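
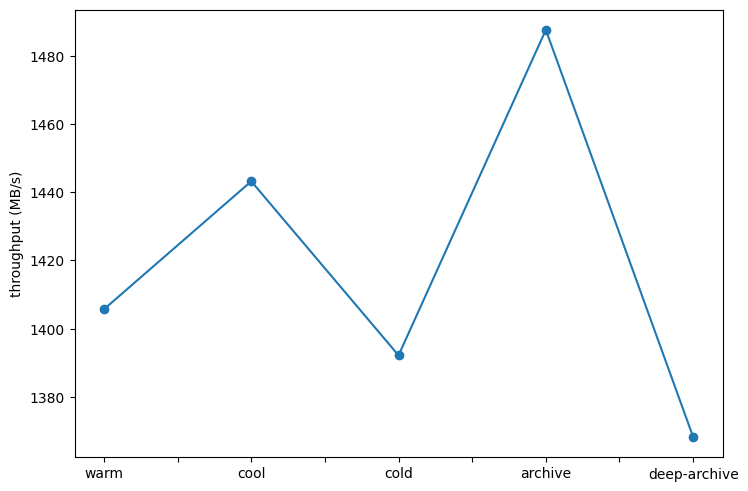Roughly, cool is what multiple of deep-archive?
≈ 1.05×

cool ≈ 1440, deep-archive ≈ 1370; 1440/1370 ≈ 1.05.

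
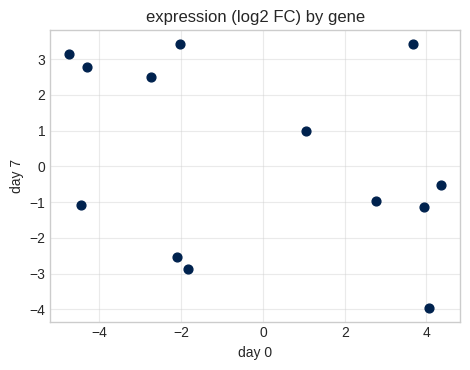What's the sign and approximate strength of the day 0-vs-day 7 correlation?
negative, weak

Points are negatively correlated; weak (|r| ≈ 0.3).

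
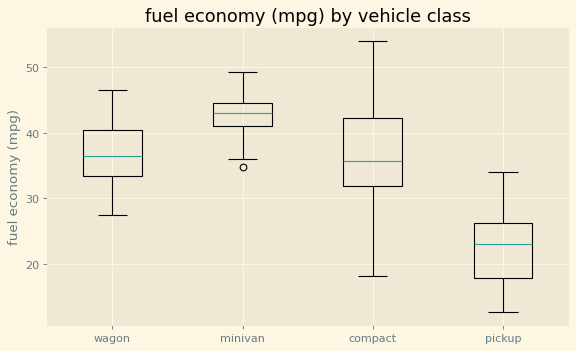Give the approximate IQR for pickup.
Q3 ≈ 26, Q1 ≈ 18; IQR ≈ 8.

≈ 8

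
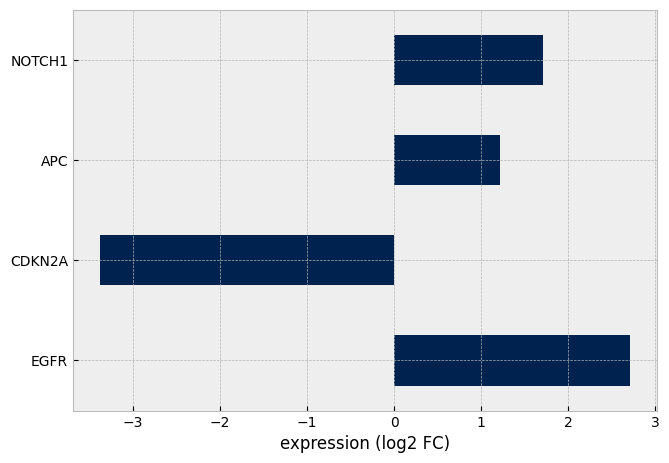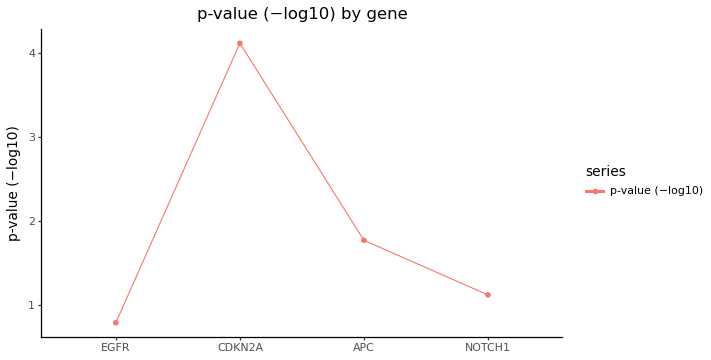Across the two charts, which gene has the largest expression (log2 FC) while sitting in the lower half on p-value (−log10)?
EGFR

Chart 2 median p-value (−log10) ≈ 1.5; below-median genes: EGFR, NOTCH1. Among those, EGFR has the highest expression (log2 FC) (≈ 2.5).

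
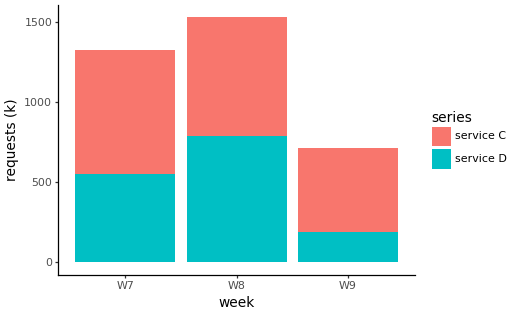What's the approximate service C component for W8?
≈ 800

service C top ≈ 1600, bottom ≈ 800; segment ≈ 800.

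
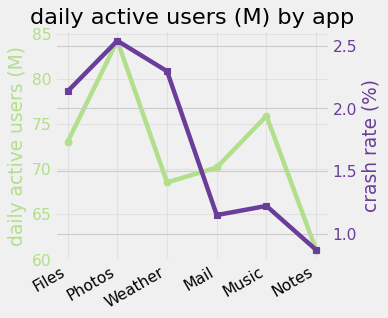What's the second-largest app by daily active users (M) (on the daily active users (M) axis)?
Music

Top 3 (on the daily active users (M) axis): Photos ≈ 84, Music ≈ 76, Files ≈ 74.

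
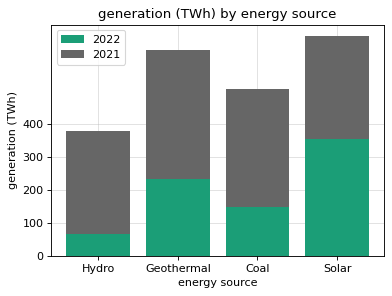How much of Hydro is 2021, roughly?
2021 top ≈ 400, bottom ≈ 100; segment ≈ 300.

≈ 300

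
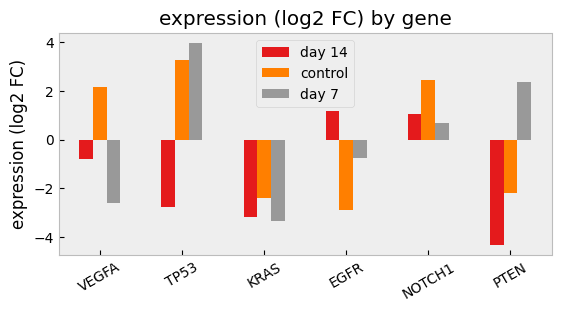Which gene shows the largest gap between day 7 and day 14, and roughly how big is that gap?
TP53, ≈ 7 log2 FC

TP53: day 7 ≈ 4, day 14 ≈ -3 → gap ≈ 7. Next-largest (PTEN) is only ≈ 6.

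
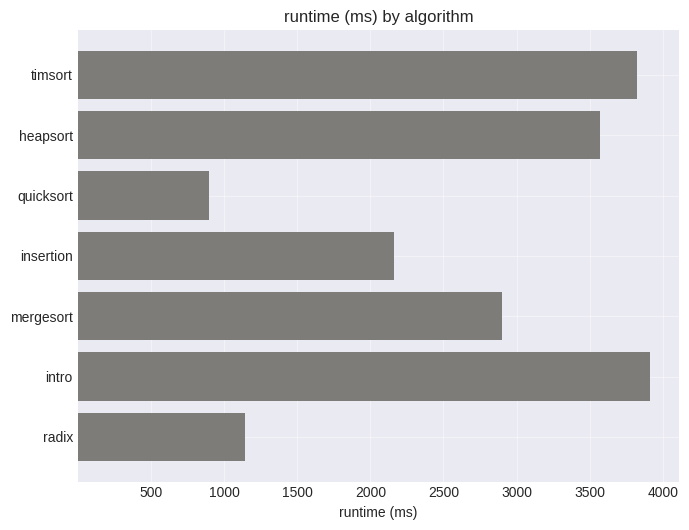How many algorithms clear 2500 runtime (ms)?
Above 2500: timsort, heapsort, mergesort, intro.

4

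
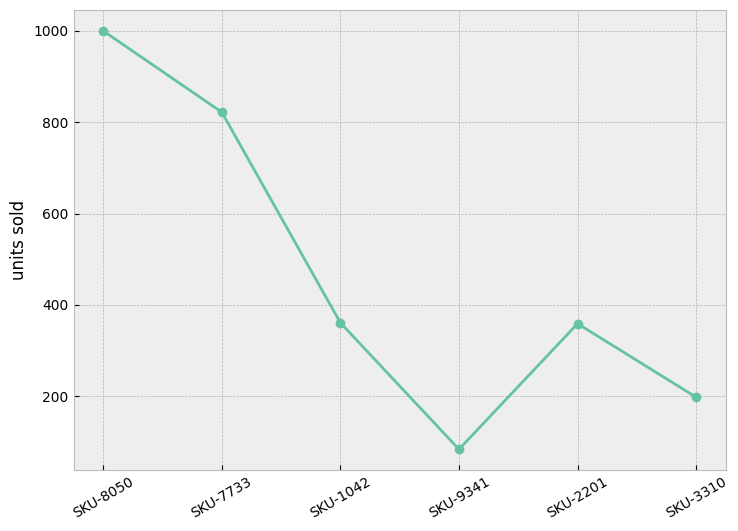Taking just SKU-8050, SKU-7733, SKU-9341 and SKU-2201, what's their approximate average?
≈ 575

(1000 + 800 + 100 + 400) / 4 ≈ 575.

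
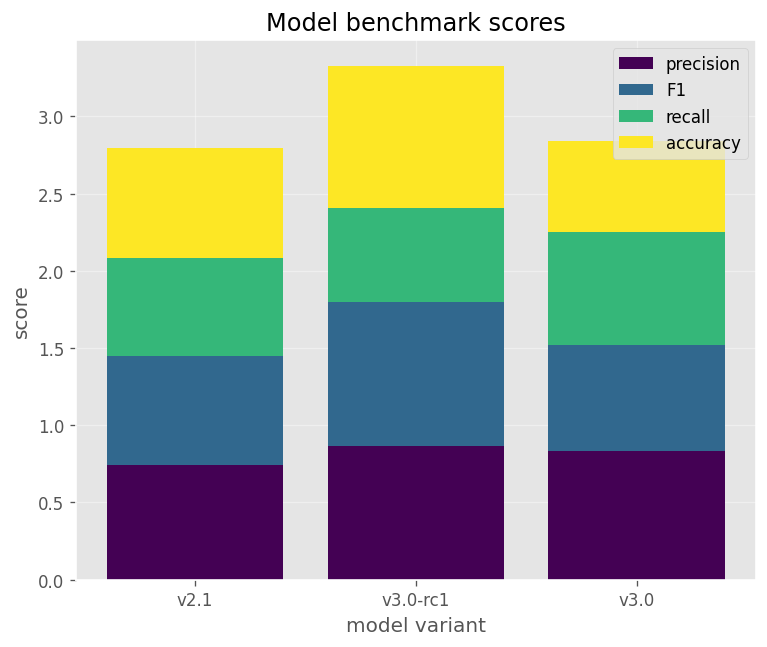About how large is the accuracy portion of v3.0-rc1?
≈ 1.0

accuracy top ≈ 3.5, bottom ≈ 2.5; segment ≈ 1.0.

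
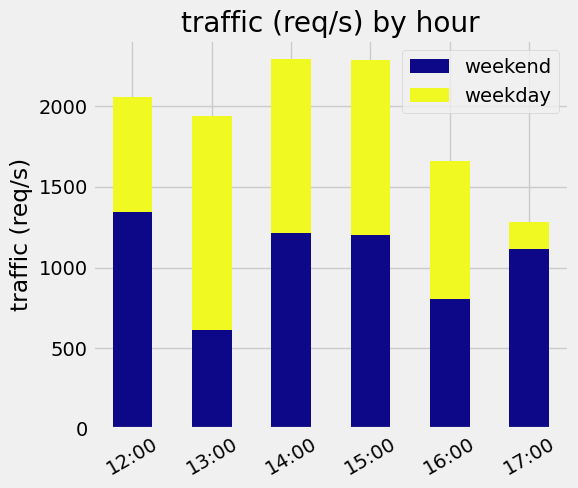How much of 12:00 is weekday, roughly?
weekday top ≈ 2000, bottom ≈ 1400; segment ≈ 600.

≈ 600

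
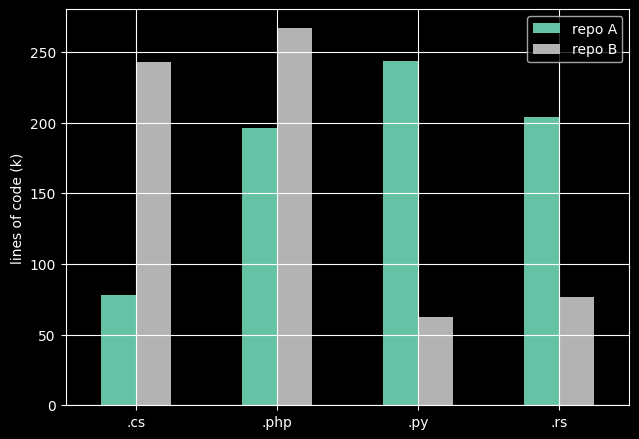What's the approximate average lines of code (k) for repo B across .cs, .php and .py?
(250 + 275 + 50) / 3 ≈ 192.

≈ 192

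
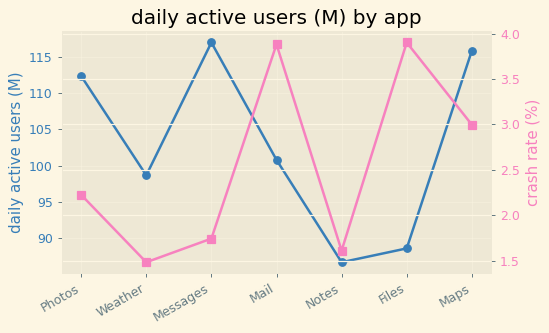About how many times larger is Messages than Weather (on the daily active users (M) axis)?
Messages ≈ 115, Weather ≈ 100; 115/100 ≈ 1.15.

≈ 1.15×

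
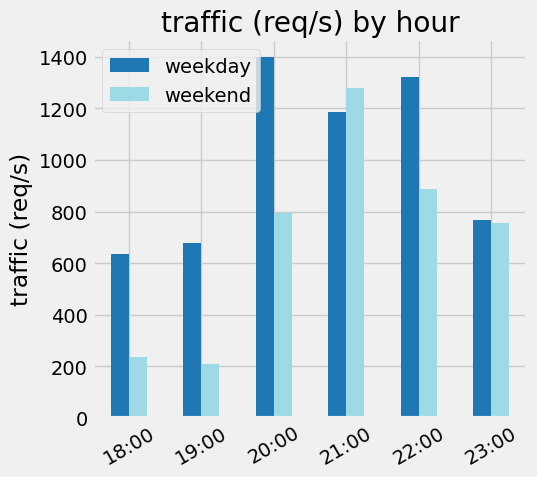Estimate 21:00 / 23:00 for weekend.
21:00 ≈ 1200, 23:00 ≈ 800; 1200/800 ≈ 1.5.

≈ 1.5×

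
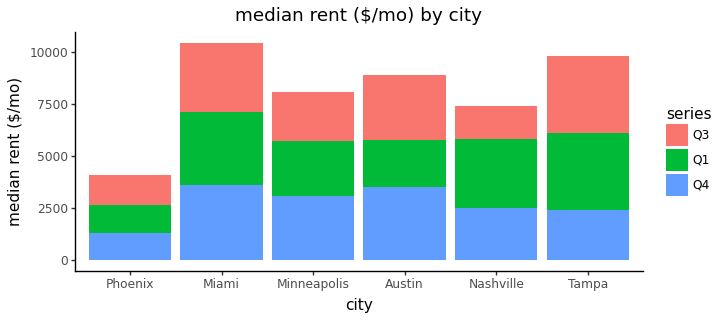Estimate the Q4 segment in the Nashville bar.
≈ 3000

Q4 top ≈ 3000, bottom ≈ 0; segment ≈ 3000.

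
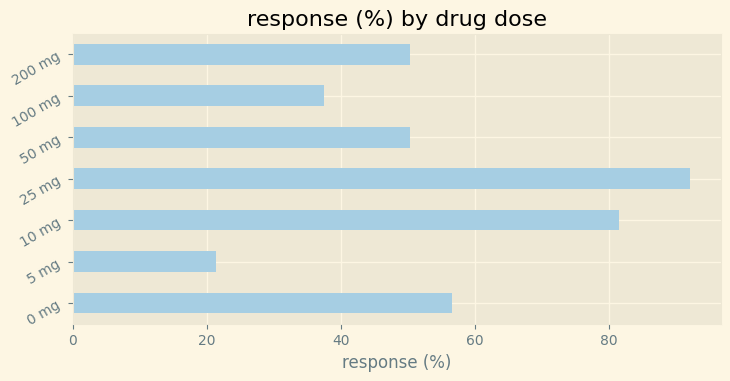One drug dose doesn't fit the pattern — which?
25 mg

25 mg ≈ 90; the rest sit between ≈ 20 and ≈ 80.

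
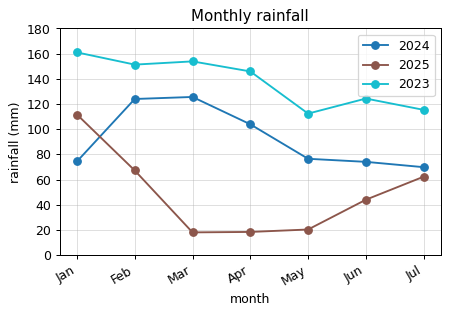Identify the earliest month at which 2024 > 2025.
Jan: 2024 ≈ 80 vs 2025 ≈ 120 (not yet); Feb: 2024 ≈ 120 vs 2025 ≈ 60 (first crossover).

Feb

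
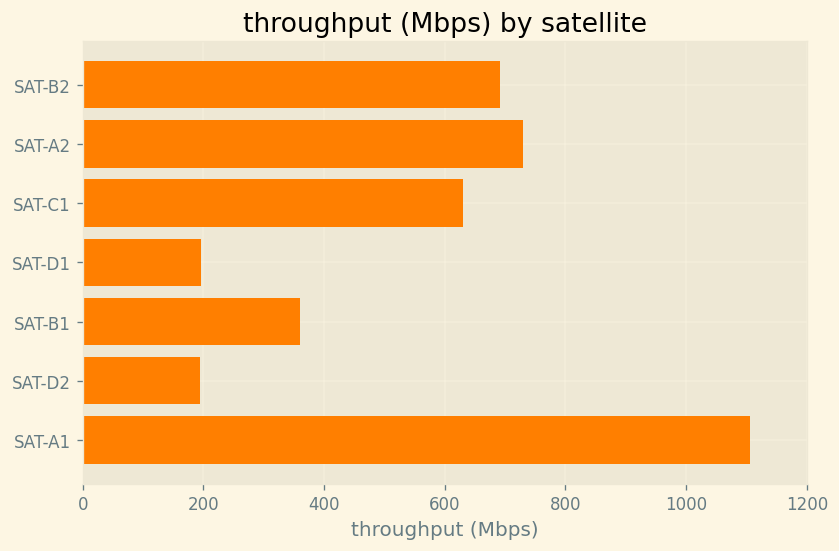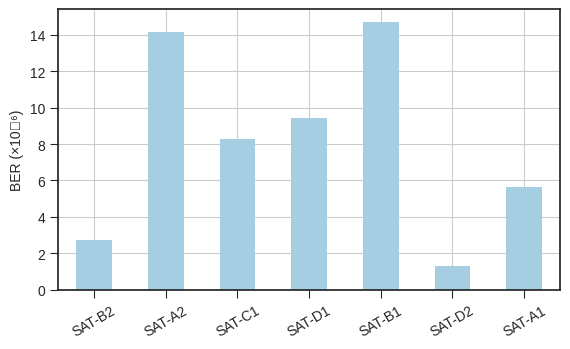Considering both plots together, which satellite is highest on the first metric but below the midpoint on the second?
Chart 2 median BER (×10⁻⁶) ≈ 8; below-median satellites: SAT-B2, SAT-D2, SAT-A1. Among those, SAT-A1 has the highest throughput (Mbps) (≈ 1200).

SAT-A1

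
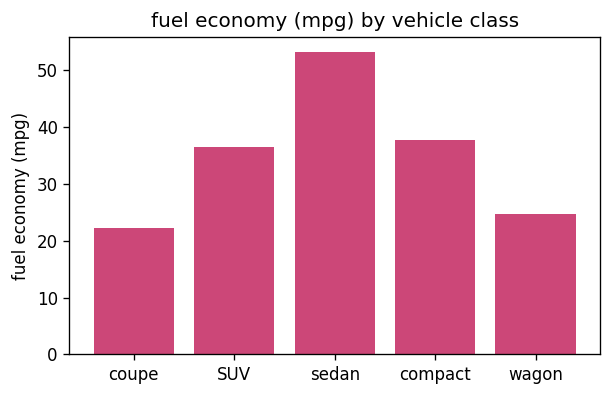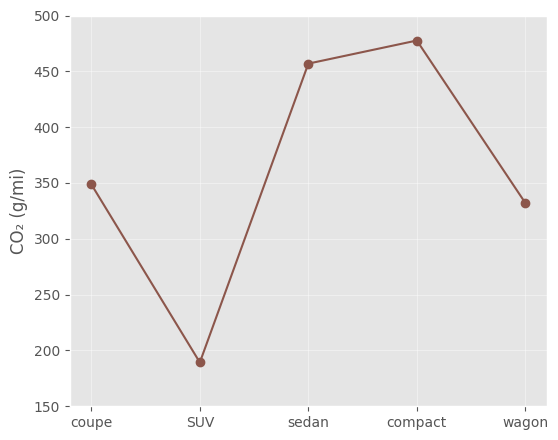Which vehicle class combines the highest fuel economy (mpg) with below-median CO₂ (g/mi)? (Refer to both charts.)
Chart 2 median CO₂ (g/mi) ≈ 350; below-median vehicle classes: SUV, wagon. Among those, SUV has the highest fuel economy (mpg) (≈ 35).

SUV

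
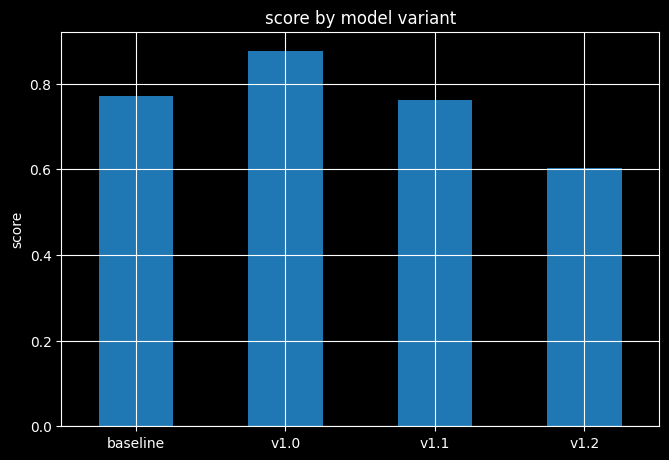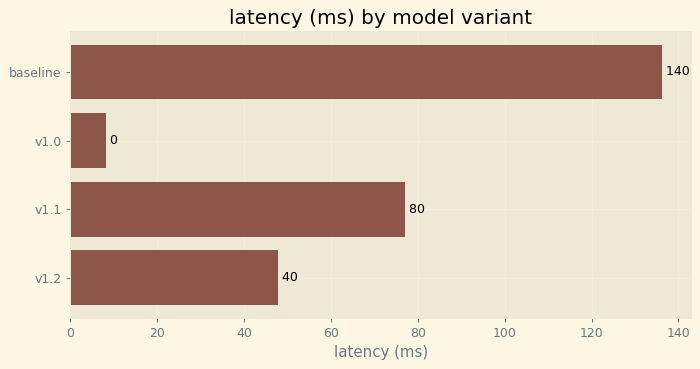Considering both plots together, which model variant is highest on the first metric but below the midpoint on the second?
v1.0

Chart 2 median latency (ms) ≈ 60; below-median model variants: v1.0, v1.2. Among those, v1.0 has the highest score (≈ 0.9).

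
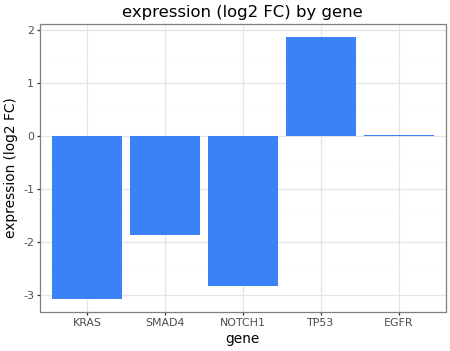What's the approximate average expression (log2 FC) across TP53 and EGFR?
≈ 1

(2.0 + 0.0) / 2 ≈ 1.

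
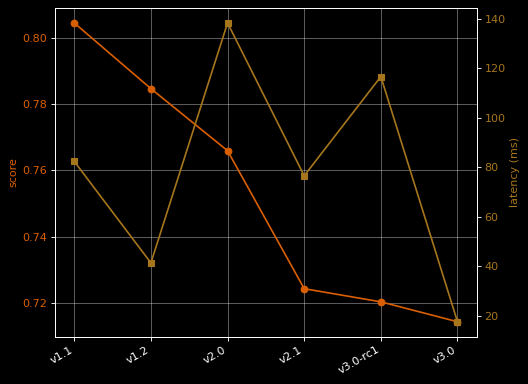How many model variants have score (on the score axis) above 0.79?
Above 0.79: v1.1.

1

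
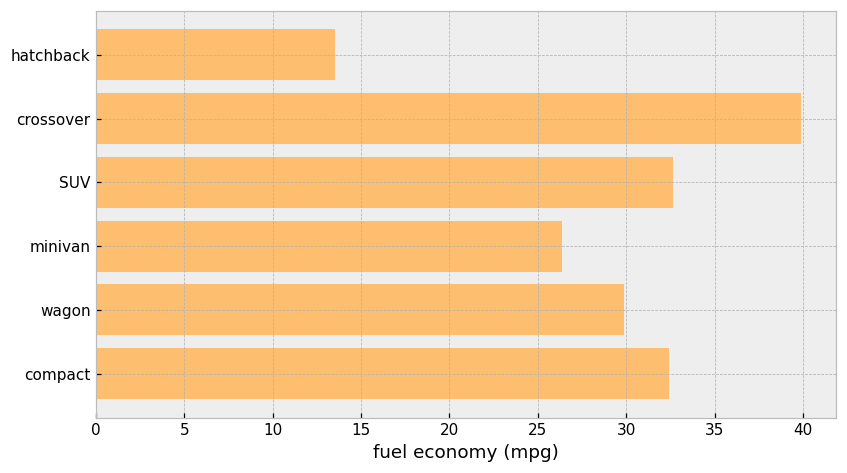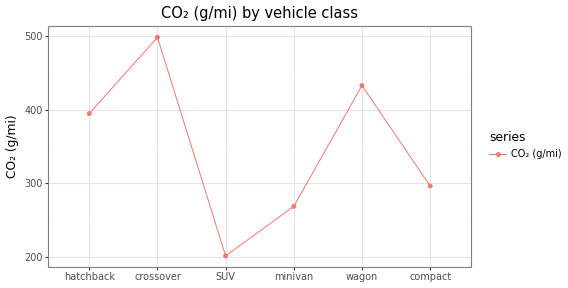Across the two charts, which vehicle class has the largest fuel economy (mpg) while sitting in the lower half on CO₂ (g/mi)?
SUV

Chart 2 median CO₂ (g/mi) ≈ 350; below-median vehicle classes: SUV, minivan, compact. Among those, SUV has the highest fuel economy (mpg) (≈ 35).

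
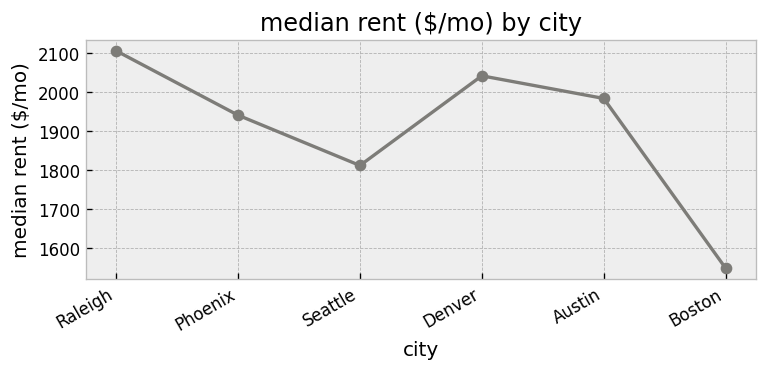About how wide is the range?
≈ 550

Max Raleigh ≈ 2100, min Boston ≈ 1550; range ≈ 550.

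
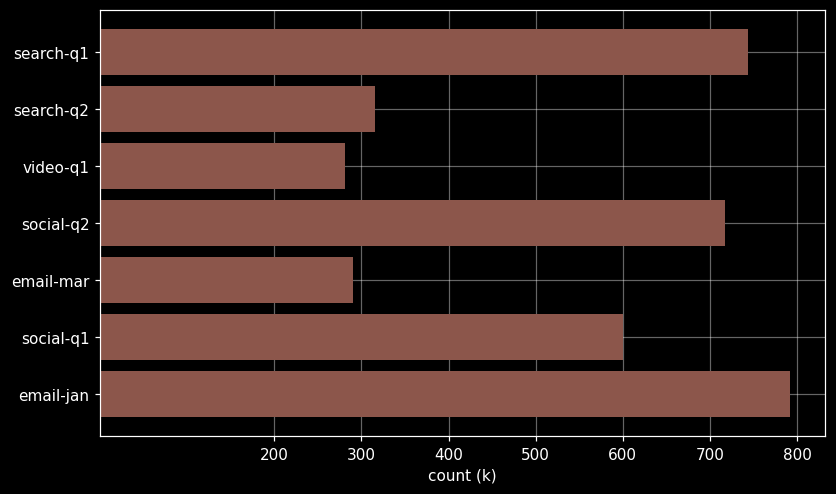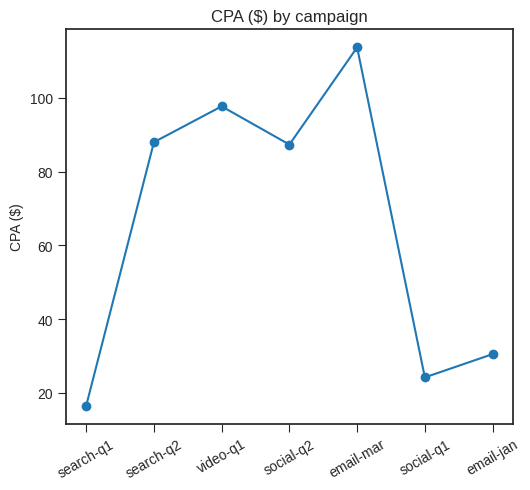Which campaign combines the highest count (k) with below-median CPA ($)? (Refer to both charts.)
Chart 2 median CPA ($) ≈ 80; below-median campaigns: search-q1, social-q1, email-jan. Among those, email-jan has the highest count (k) (≈ 800).

email-jan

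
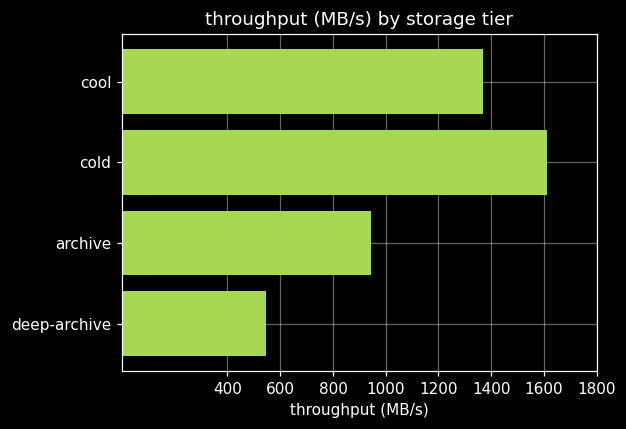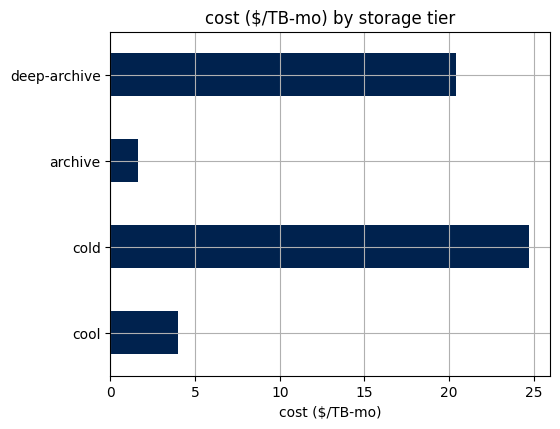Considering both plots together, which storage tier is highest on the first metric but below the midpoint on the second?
cool

Chart 2 median cost ($/TB-mo) ≈ 10; below-median storage tiers: cool, archive. Among those, cool has the highest throughput (MB/s) (≈ 1400).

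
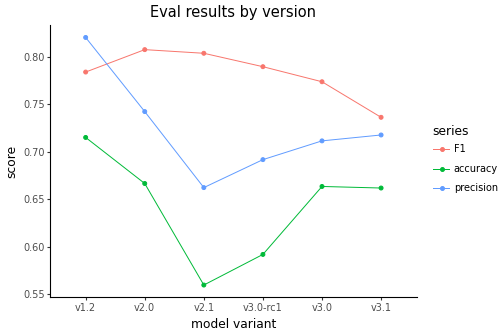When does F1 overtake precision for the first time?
v1.2: F1 ≈ 0.80 vs precision ≈ 0.80 (not yet); v2.0: F1 ≈ 0.80 vs precision ≈ 0.75 (first crossover).

v2.0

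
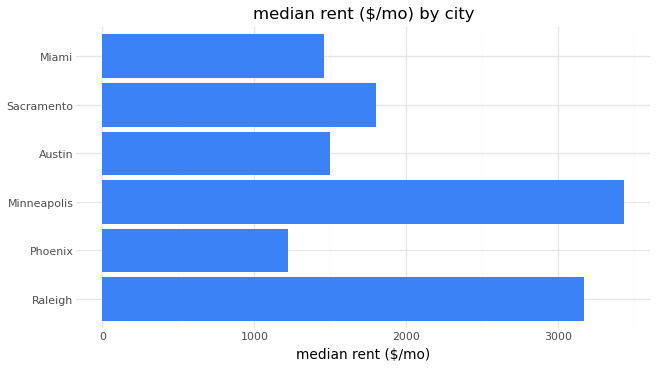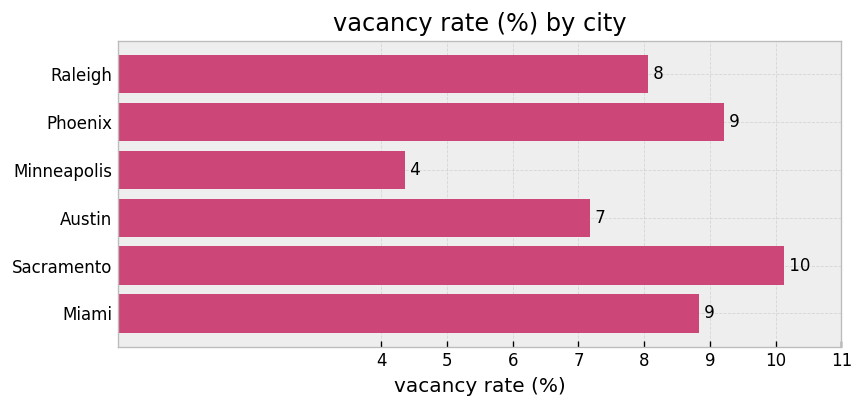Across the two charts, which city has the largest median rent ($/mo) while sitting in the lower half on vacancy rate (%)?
Minneapolis

Chart 2 median vacancy rate (%) ≈ 8; below-median cities: Raleigh, Minneapolis, Austin. Among those, Minneapolis has the highest median rent ($/mo) (≈ 3500).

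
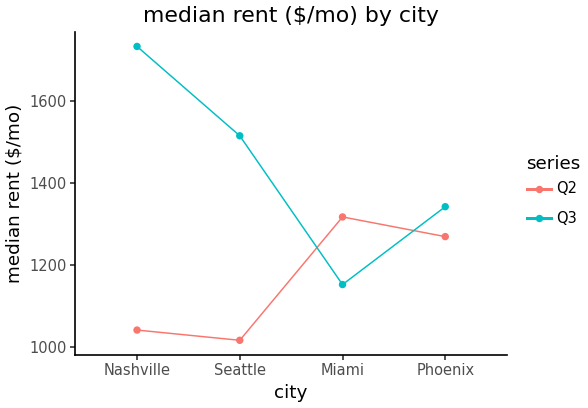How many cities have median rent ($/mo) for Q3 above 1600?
1

Above 1600: Nashville.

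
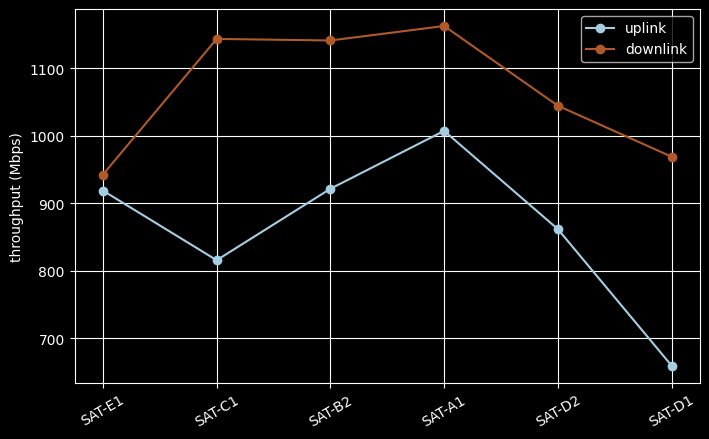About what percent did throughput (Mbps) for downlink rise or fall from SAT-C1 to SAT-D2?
≈ -8.7%

SAT-C1 ≈ 1150, SAT-D2 ≈ 1050; (1050 − 1150) / 1150 ≈ -8.7%.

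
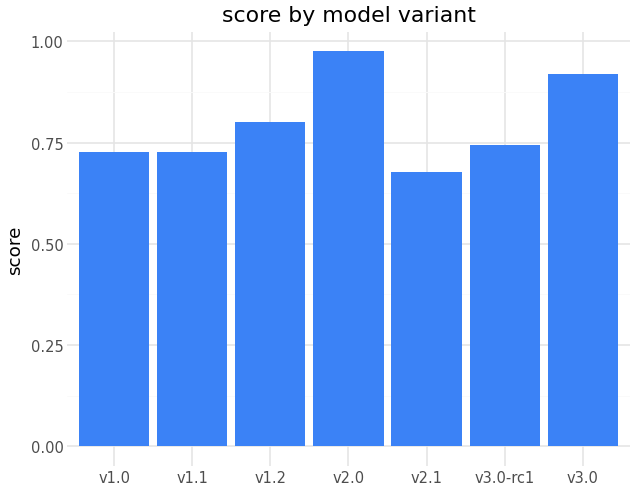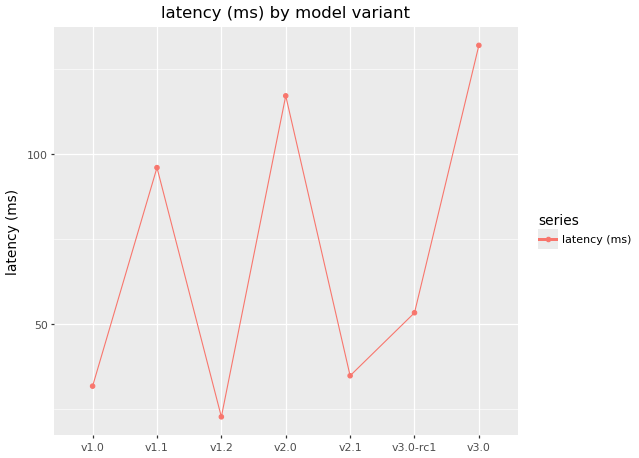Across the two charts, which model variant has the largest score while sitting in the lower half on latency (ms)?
v1.2

Chart 2 median latency (ms) ≈ 60; below-median model variants: v1.0, v1.2, v2.1. Among those, v1.2 has the highest score (≈ 0.8).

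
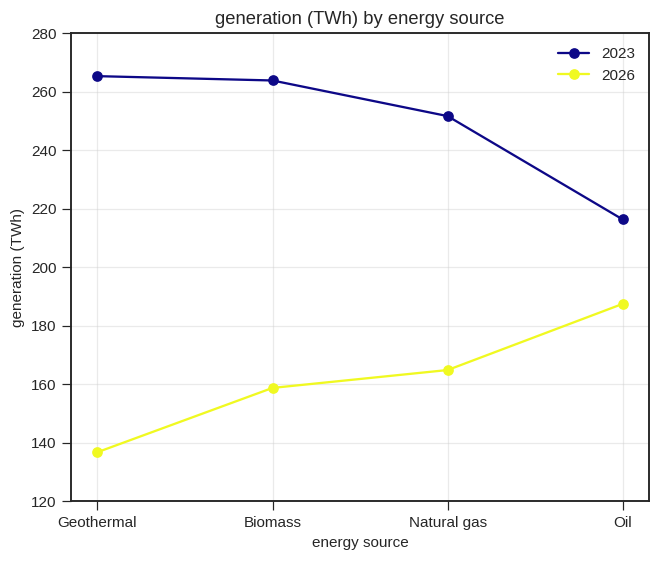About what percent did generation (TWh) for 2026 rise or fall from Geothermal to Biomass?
Geothermal ≈ 140, Biomass ≈ 160; (160 − 140) / 140 ≈ +14.3%.

≈ +14.3%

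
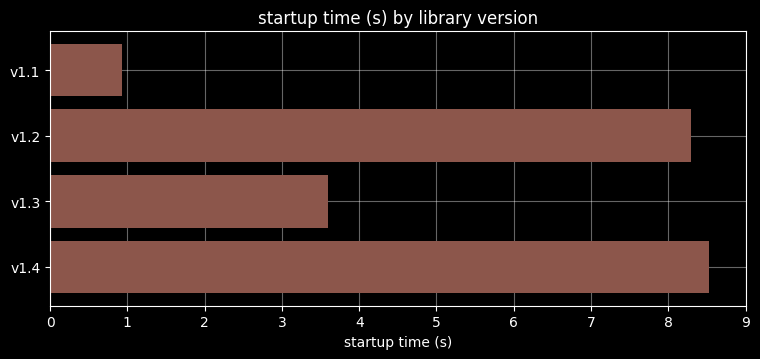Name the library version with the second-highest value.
v1.2

Top 3: v1.4 ≈ 9, v1.2 ≈ 8, v1.3 ≈ 4.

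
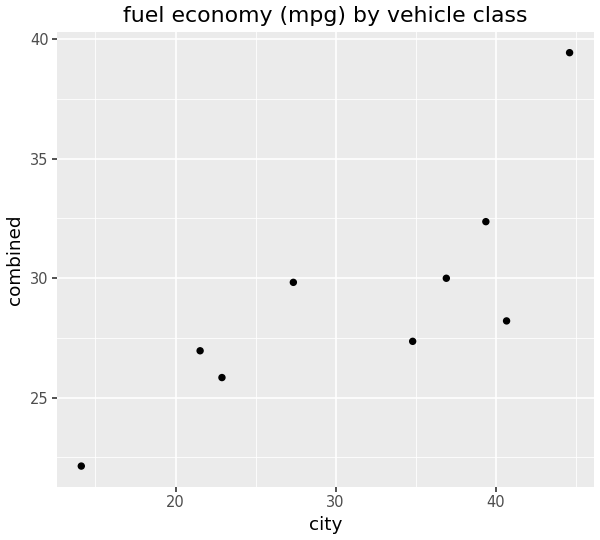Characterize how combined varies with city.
Points are positively correlated; strong (|r| ≈ 0.8).

positive, strong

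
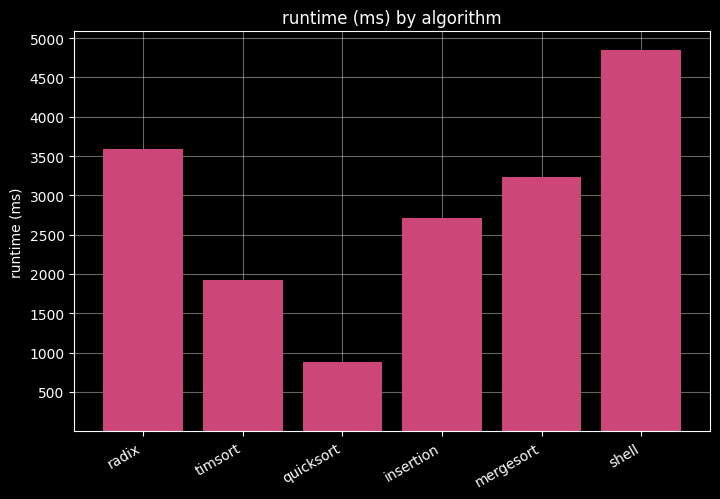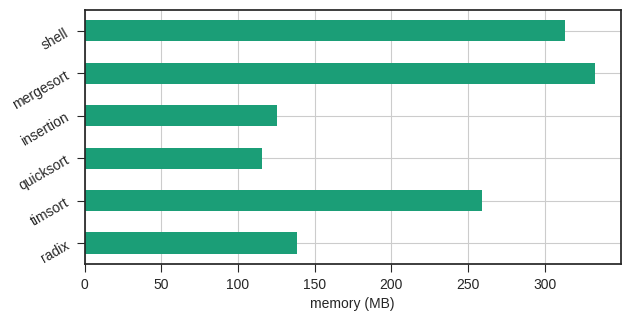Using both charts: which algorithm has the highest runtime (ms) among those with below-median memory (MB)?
radix

Chart 2 median memory (MB) ≈ 200; below-median algorithms: radix, quicksort, insertion. Among those, radix has the highest runtime (ms) (≈ 3500).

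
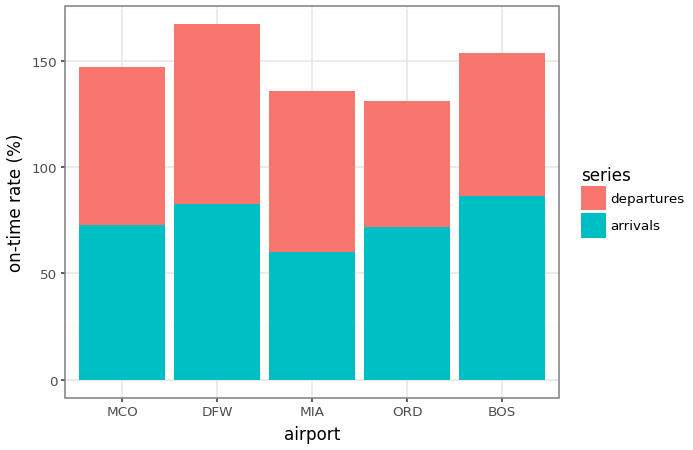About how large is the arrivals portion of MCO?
arrivals top ≈ 80, bottom ≈ 0; segment ≈ 80.

≈ 80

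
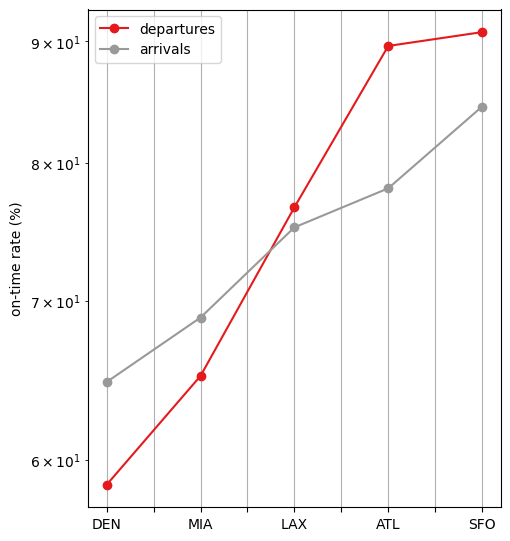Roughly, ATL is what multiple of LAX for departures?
≈ 1.2×

ATL ≈ 90, LAX ≈ 75; 90/75 ≈ 1.2.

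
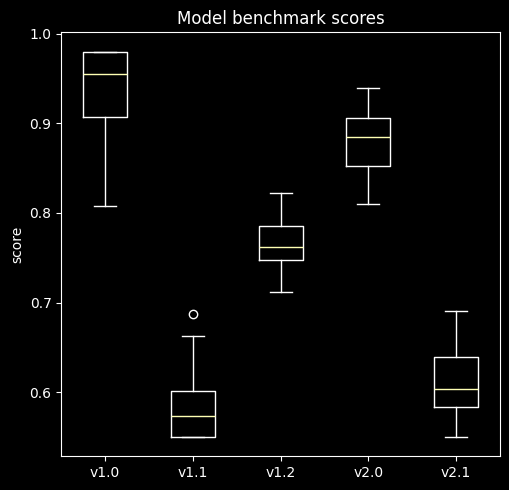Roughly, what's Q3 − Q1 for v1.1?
≈ 0.05

Q3 ≈ 0.60, Q1 ≈ 0.55; IQR ≈ 0.05.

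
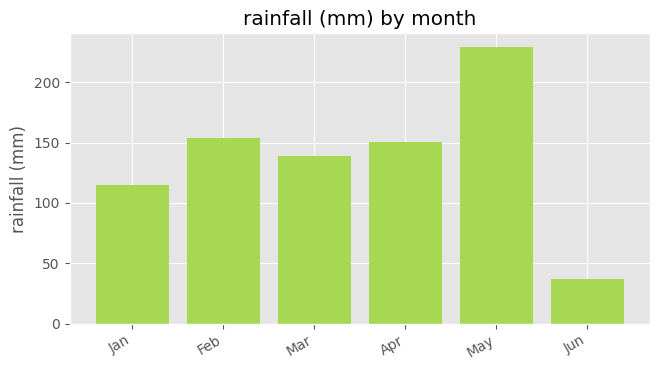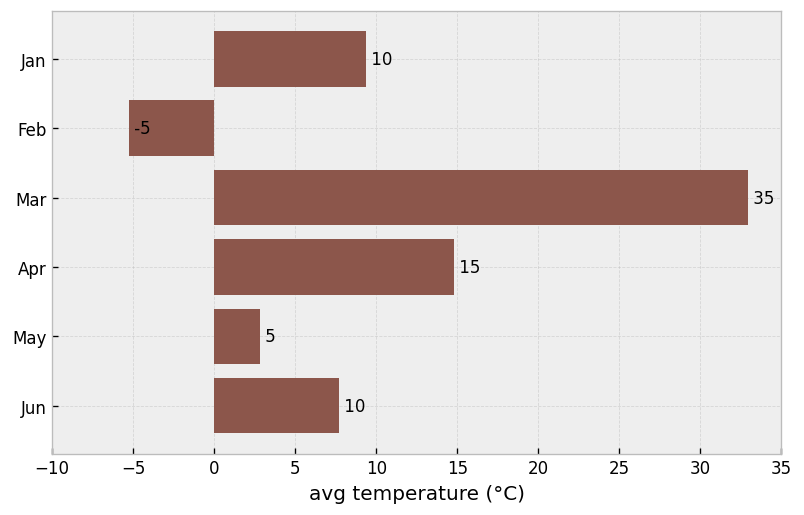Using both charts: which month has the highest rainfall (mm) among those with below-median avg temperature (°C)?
May

Chart 2 median avg temperature (°C) ≈ 10; below-median months: Feb, May, Jun. Among those, May has the highest rainfall (mm) (≈ 225).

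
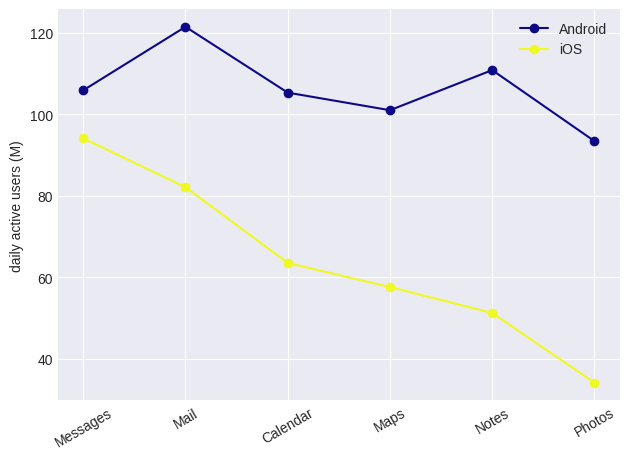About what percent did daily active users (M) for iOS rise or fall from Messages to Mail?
≈ -11.1%

Messages ≈ 90, Mail ≈ 80; (80 − 90) / 90 ≈ -11.1%.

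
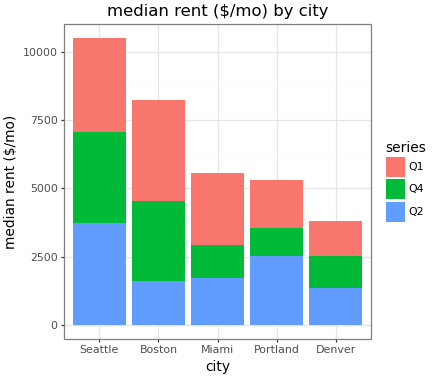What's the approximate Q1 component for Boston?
Q1 top ≈ 8000, bottom ≈ 5000; segment ≈ 3000.

≈ 3000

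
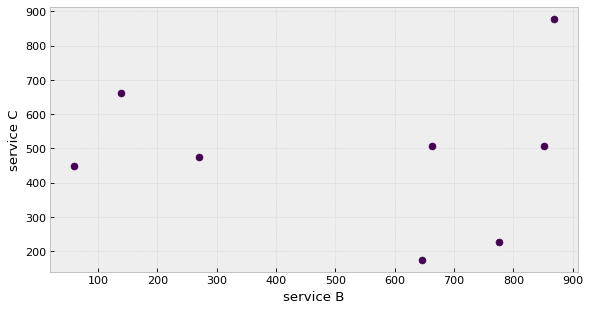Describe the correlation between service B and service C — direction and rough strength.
Points are roughly uncorrelated; weak (|r| ≈ 0.0).

no clear correlation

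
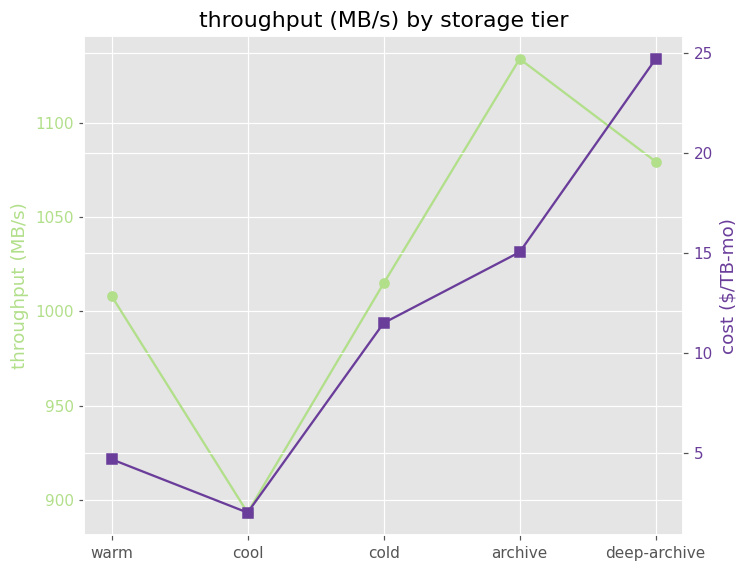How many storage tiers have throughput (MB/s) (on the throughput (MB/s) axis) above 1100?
1

Above 1100: archive.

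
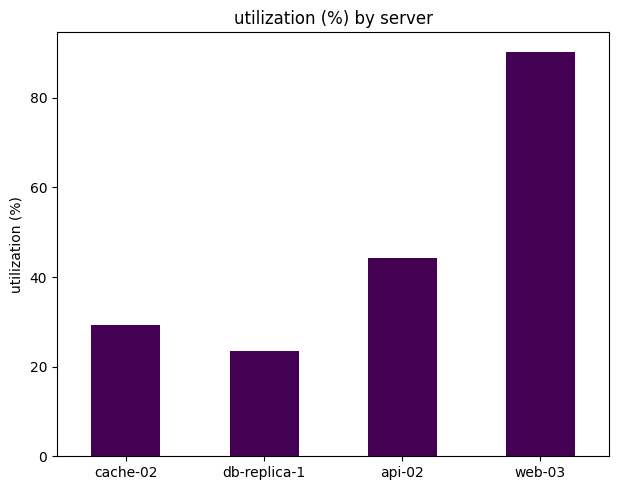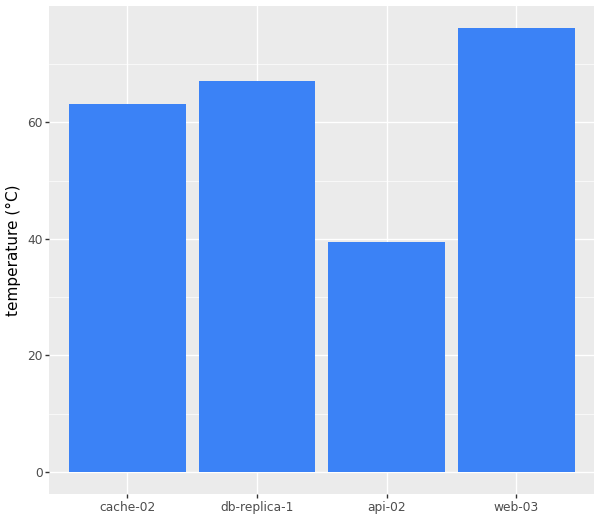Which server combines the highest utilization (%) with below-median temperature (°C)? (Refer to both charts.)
Chart 2 median temperature (°C) ≈ 70; below-median servers: cache-02, api-02. Among those, api-02 has the highest utilization (%) (≈ 40).

api-02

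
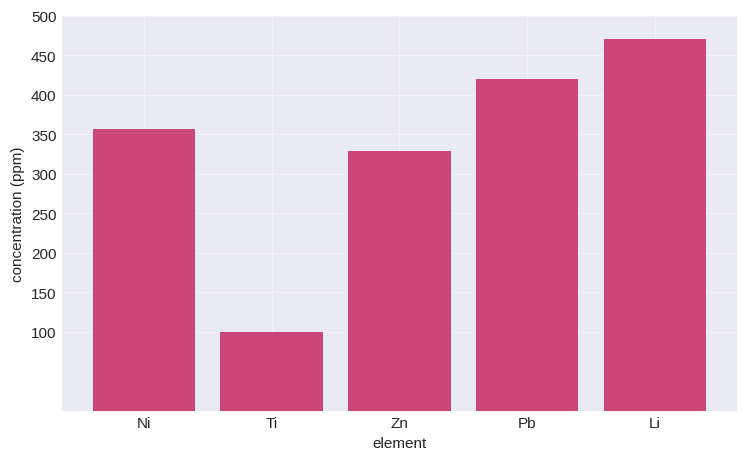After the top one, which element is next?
Top 3: Li ≈ 450, Pb ≈ 400, Ni ≈ 350.

Pb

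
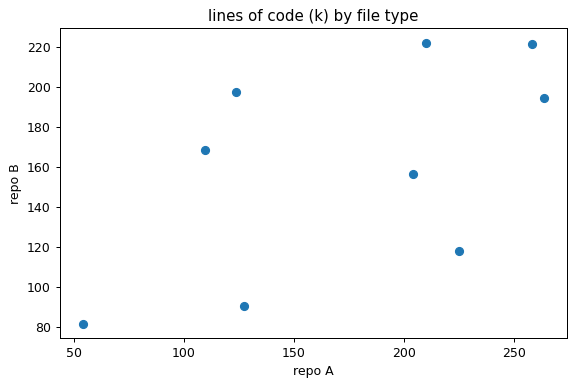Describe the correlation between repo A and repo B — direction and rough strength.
positive, moderate

Points are positively correlated; moderate (|r| ≈ 0.6).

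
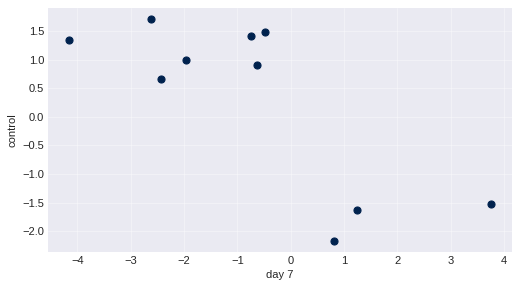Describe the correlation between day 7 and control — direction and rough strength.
negative, strong

Points are negatively correlated; strong (|r| ≈ 0.8).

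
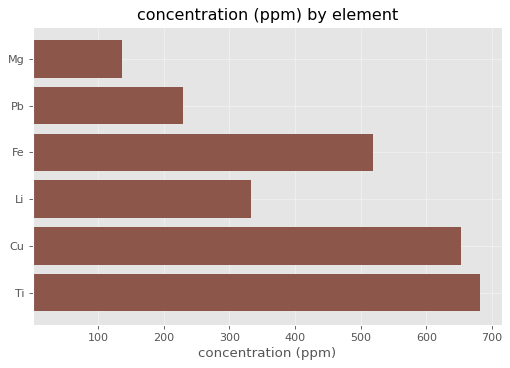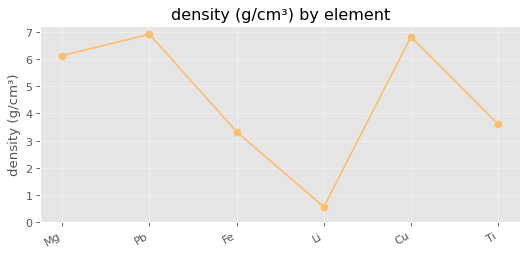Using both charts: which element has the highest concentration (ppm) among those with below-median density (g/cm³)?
Ti

Chart 2 median density (g/cm³) ≈ 5; below-median elements: Fe, Li, Ti. Among those, Ti has the highest concentration (ppm) (≈ 700).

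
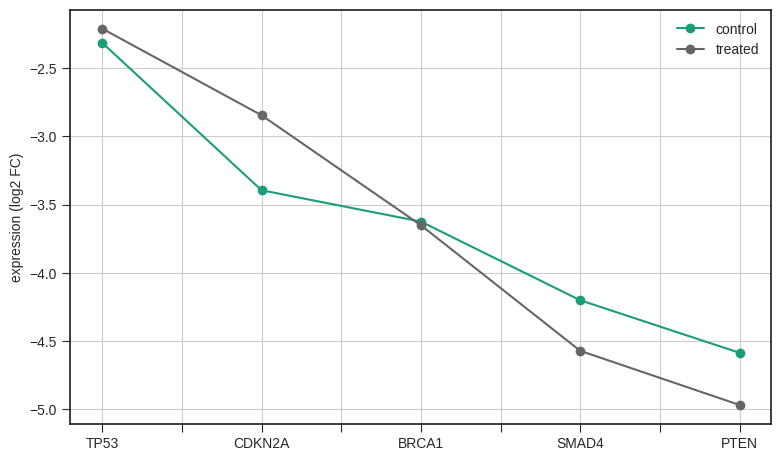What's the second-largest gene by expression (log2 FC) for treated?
CDKN2A

Top 3 for treated: TP53 ≈ -2.0, CDKN2A ≈ -3.0, BRCA1 ≈ -3.5.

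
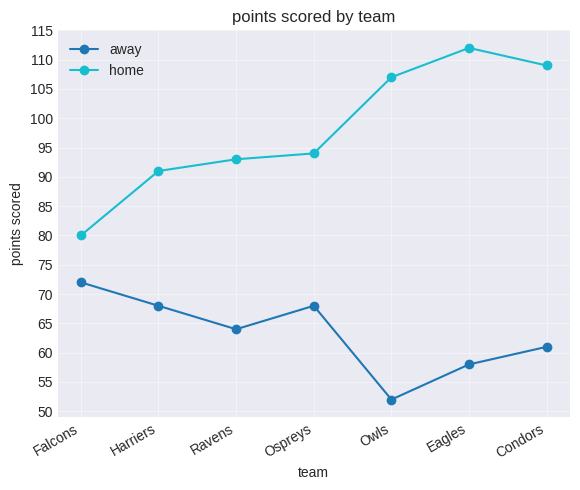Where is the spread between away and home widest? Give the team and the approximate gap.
Owls, ≈ 55

Owls: away ≈ 50, home ≈ 105 → gap ≈ 55. Next-largest (Eagles) is only ≈ 50.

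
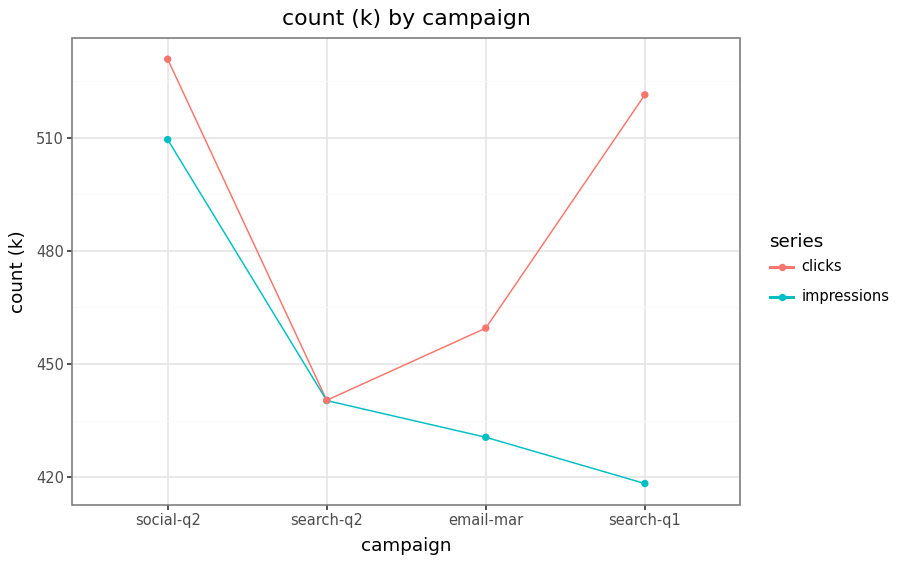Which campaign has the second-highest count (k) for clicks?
search-q1

Top 3 for clicks: social-q2 ≈ 530, search-q1 ≈ 520, email-mar ≈ 460.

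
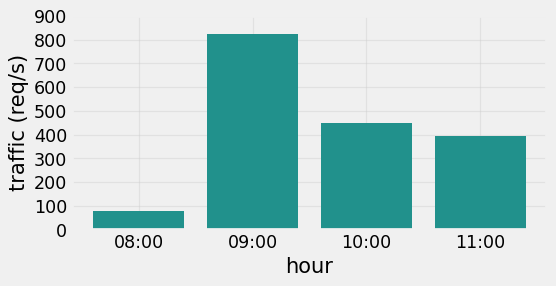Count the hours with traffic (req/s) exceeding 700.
Above 700: 09:00.

1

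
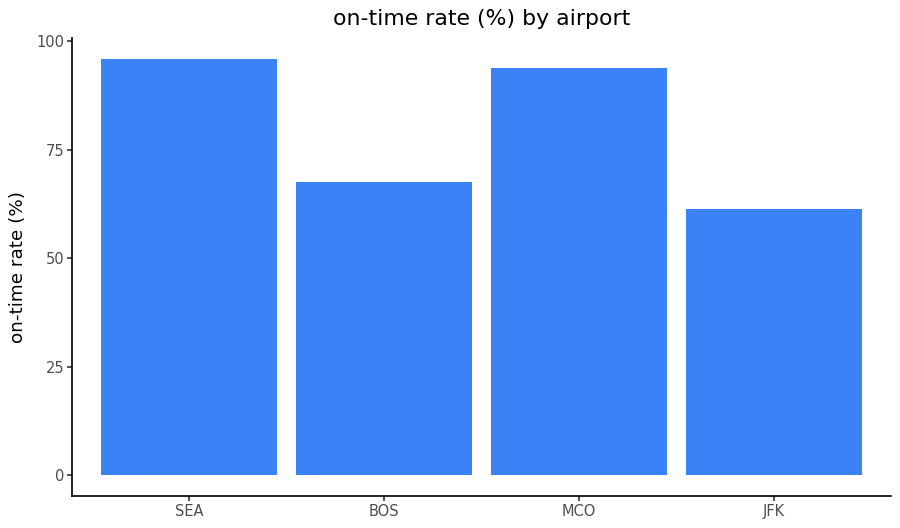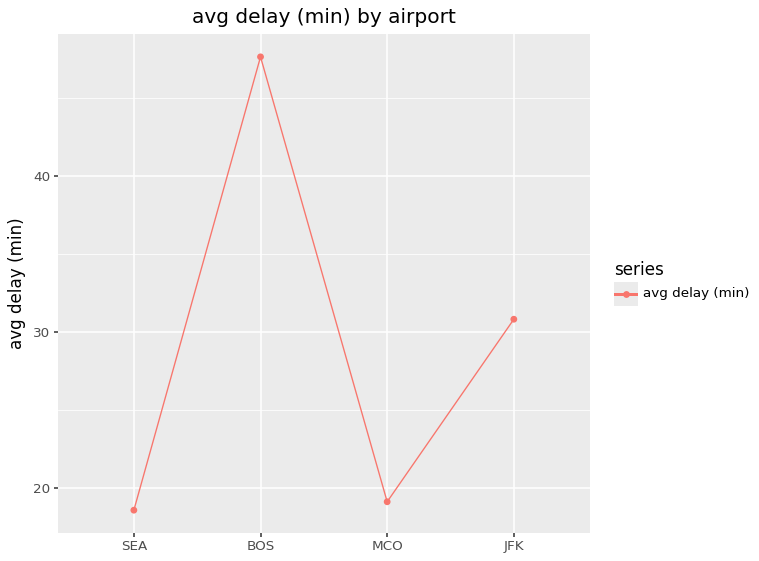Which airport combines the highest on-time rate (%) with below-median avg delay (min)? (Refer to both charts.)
Chart 2 median avg delay (min) ≈ 25; below-median airports: SEA, MCO. Among those, SEA has the highest on-time rate (%) (≈ 100).

SEA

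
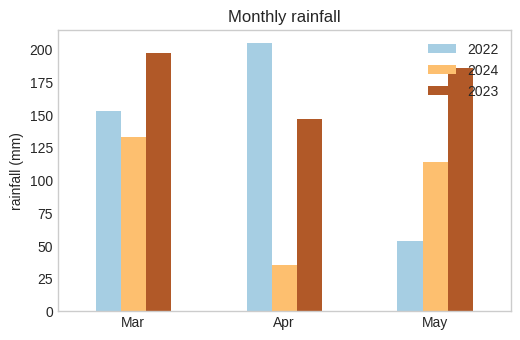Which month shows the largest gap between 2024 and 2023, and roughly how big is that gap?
Apr, ≈ 100 mm

Apr: 2024 ≈ 40, 2023 ≈ 140 → gap ≈ 100. Next-largest (May) is only ≈ 60.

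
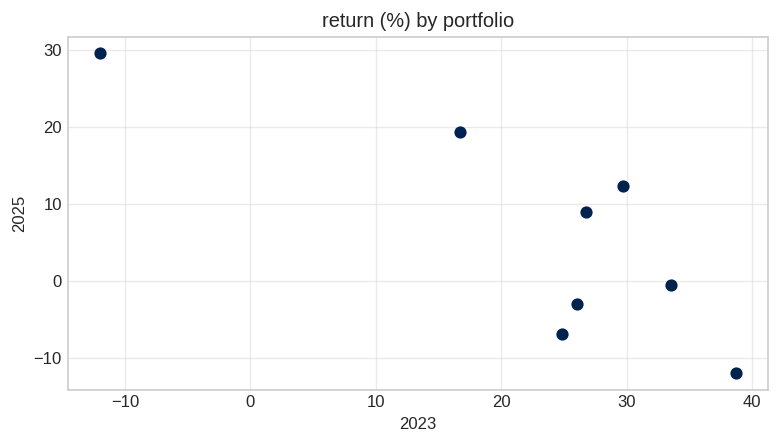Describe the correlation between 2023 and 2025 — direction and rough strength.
negative, strong

Points are negatively correlated; strong (|r| ≈ 0.8).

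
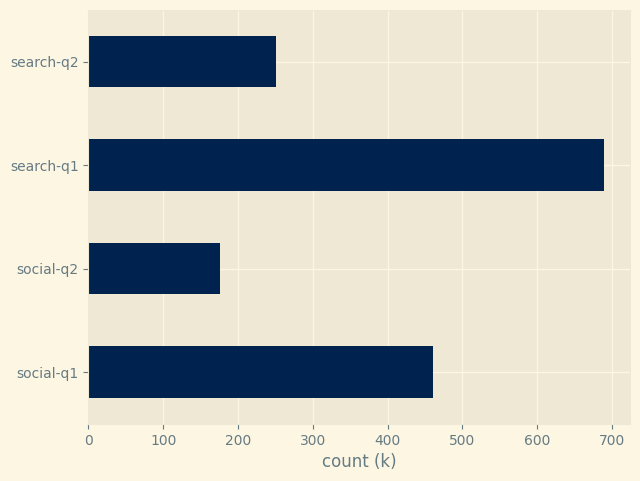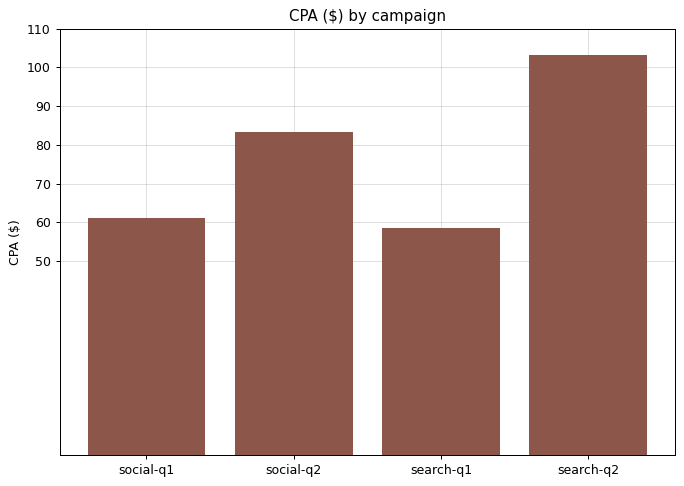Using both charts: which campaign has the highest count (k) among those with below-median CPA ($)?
search-q1

Chart 2 median CPA ($) ≈ 70; below-median campaigns: social-q1, search-q1. Among those, search-q1 has the highest count (k) (≈ 700).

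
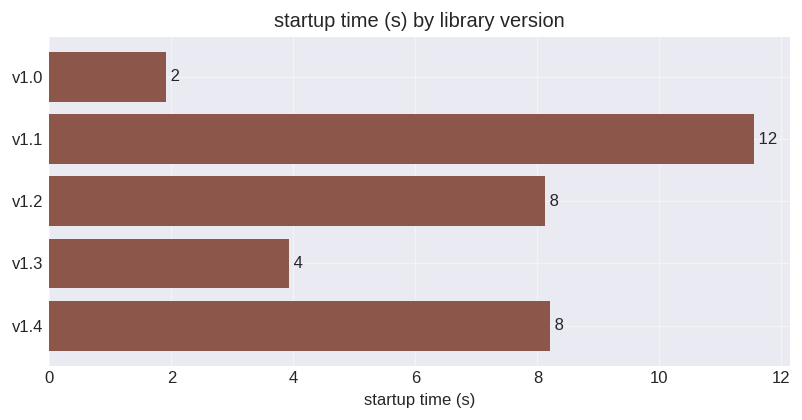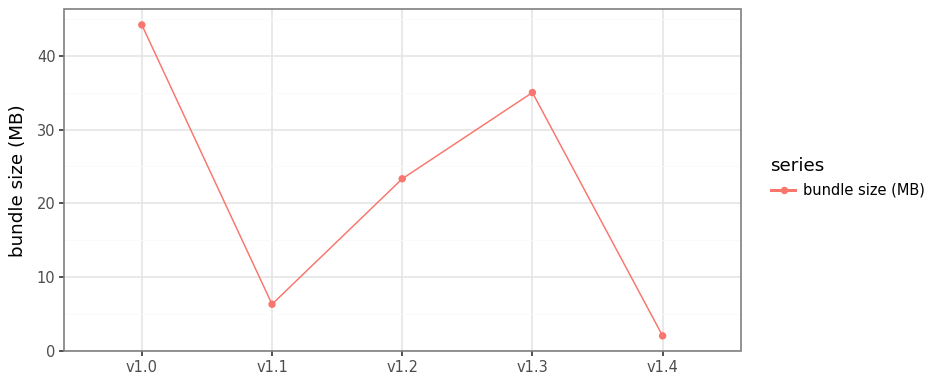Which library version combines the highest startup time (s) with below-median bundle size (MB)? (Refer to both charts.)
Chart 2 median bundle size (MB) ≈ 25; below-median library versions: v1.1, v1.4. Among those, v1.1 has the highest startup time (s) (≈ 12).

v1.1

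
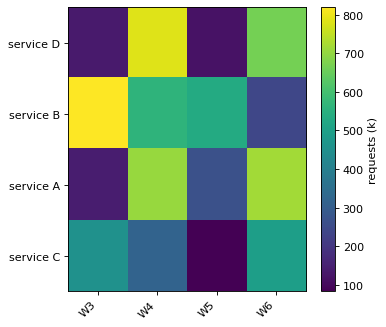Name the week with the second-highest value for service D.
W6

Top 3 for service D: W4 ≈ 800, W6 ≈ 700, W3 ≈ 100.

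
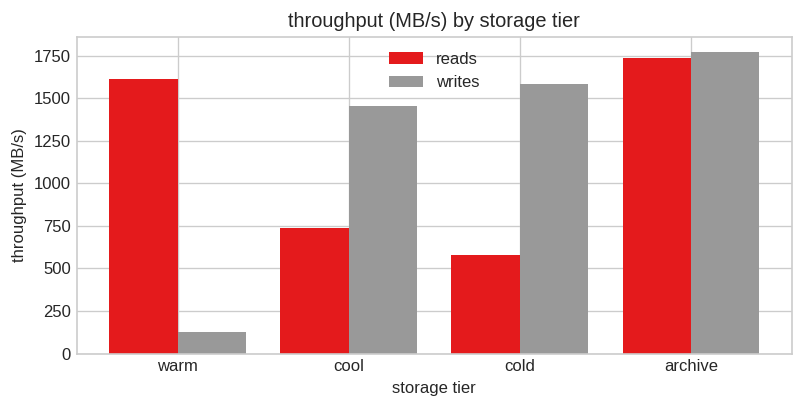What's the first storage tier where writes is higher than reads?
cool

warm: writes ≈ 200 vs reads ≈ 1600 (not yet); cool: writes ≈ 1400 vs reads ≈ 800 (first crossover).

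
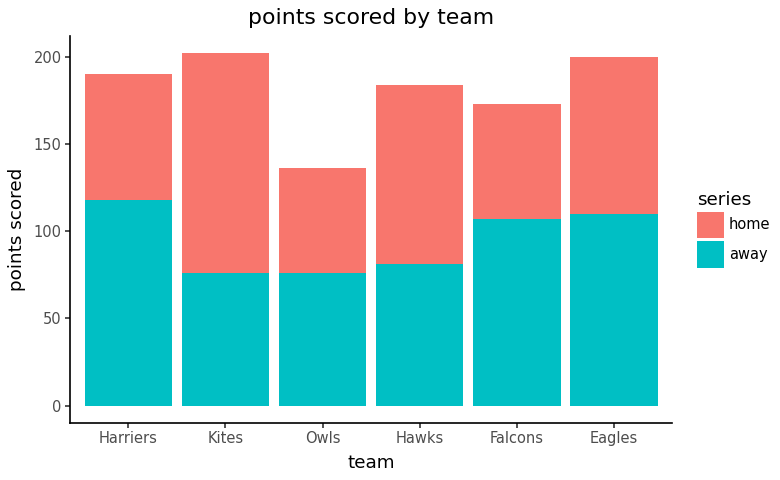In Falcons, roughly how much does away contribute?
≈ 100

away top ≈ 100, bottom ≈ 0; segment ≈ 100.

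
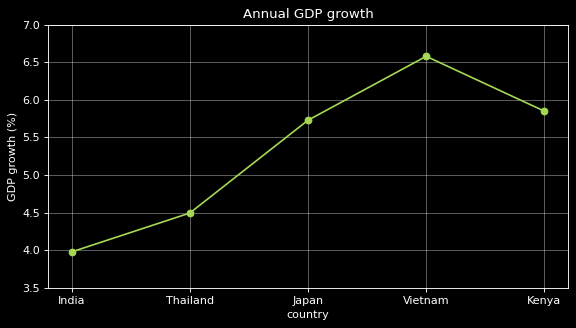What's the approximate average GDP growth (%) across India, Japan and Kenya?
≈ 5.17

(4.0 + 5.5 + 6.0) / 3 ≈ 5.17.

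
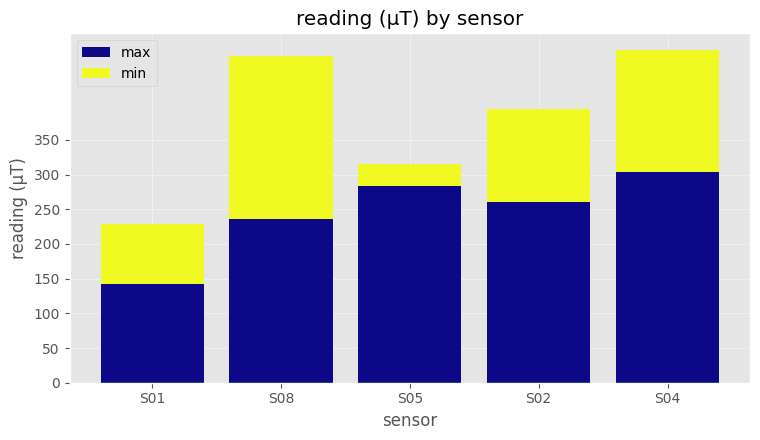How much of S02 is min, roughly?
min top ≈ 400, bottom ≈ 250; segment ≈ 150.

≈ 150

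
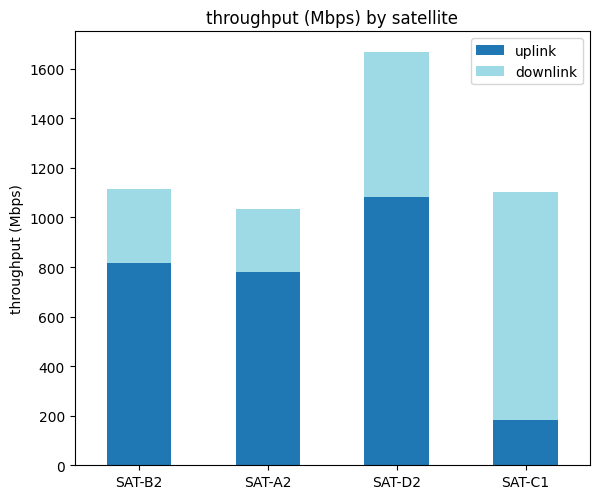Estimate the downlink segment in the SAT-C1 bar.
downlink top ≈ 1200, bottom ≈ 200; segment ≈ 1000.

≈ 1000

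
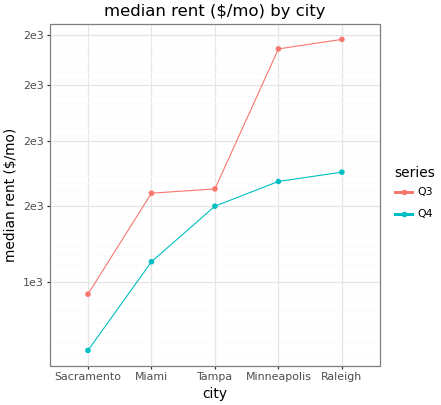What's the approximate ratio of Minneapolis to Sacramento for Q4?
Minneapolis ≈ 1600, Sacramento ≈ 1100; 1600/1100 ≈ 1.45.

≈ 1.45×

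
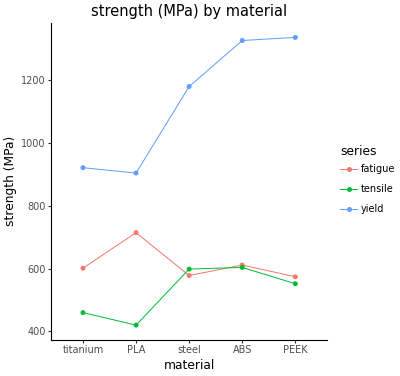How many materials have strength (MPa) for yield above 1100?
Above 1100: steel, ABS, PEEK.

3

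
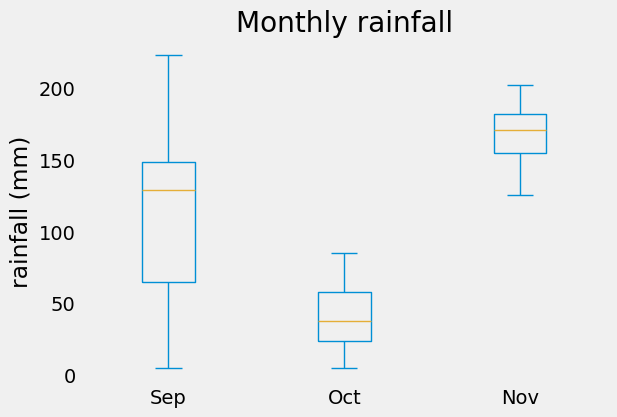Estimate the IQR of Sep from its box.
≈ 80

Q3 ≈ 140, Q1 ≈ 60; IQR ≈ 80.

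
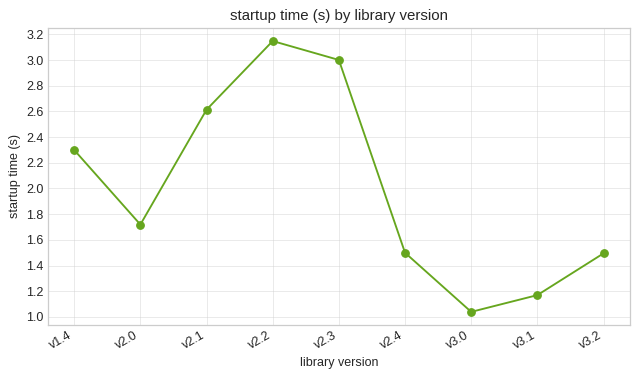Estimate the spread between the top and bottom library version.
≈ 2.2

Max v2.2 ≈ 3.2, min v3.0 ≈ 1.0; range ≈ 2.2.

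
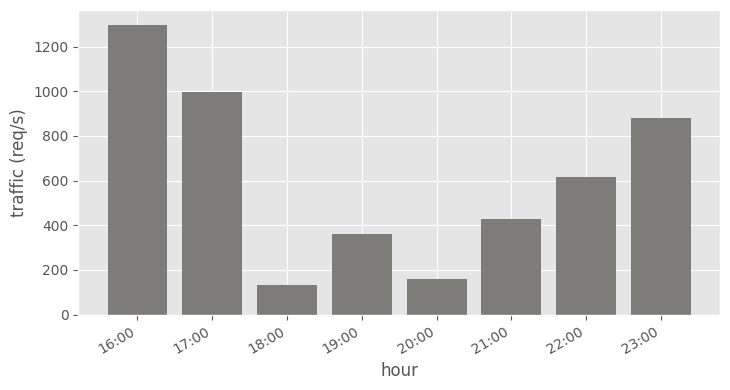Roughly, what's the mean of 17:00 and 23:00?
≈ 900

(1000 + 800) / 2 ≈ 900.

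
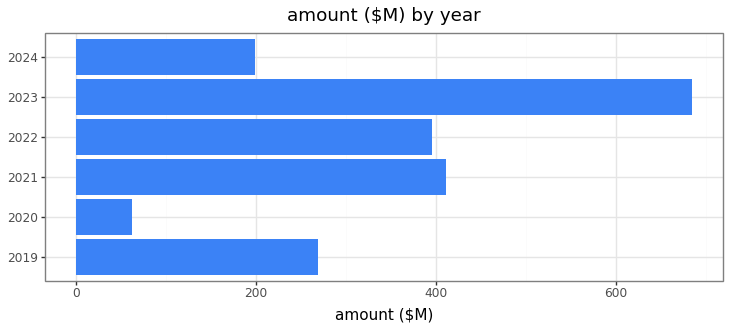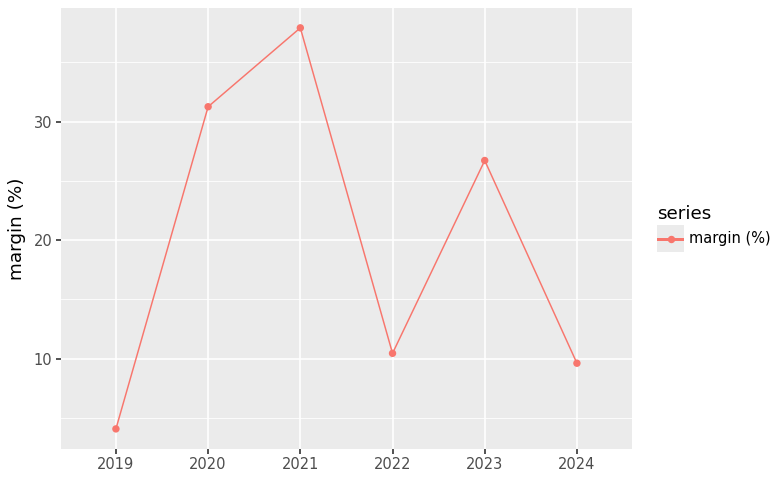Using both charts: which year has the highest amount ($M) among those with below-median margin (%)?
Chart 2 median margin (%) ≈ 20; below-median years: 2019, 2022, 2024. Among those, 2022 has the highest amount ($M) (≈ 400).

2022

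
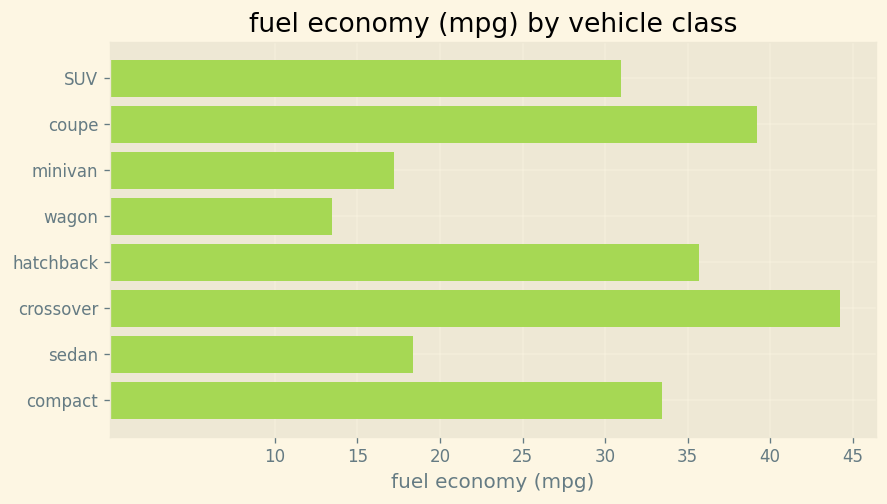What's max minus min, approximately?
Max crossover ≈ 45, min wagon ≈ 15; range ≈ 30.

≈ 30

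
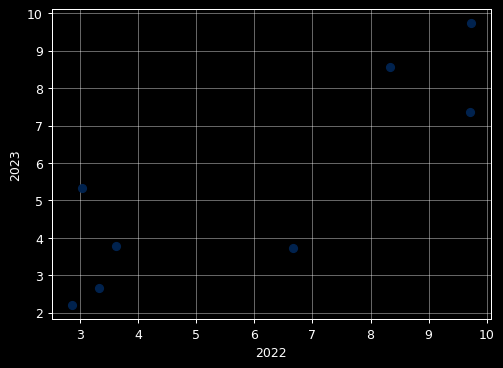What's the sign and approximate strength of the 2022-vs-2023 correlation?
positive, strong

Points are positively correlated; strong (|r| ≈ 0.8).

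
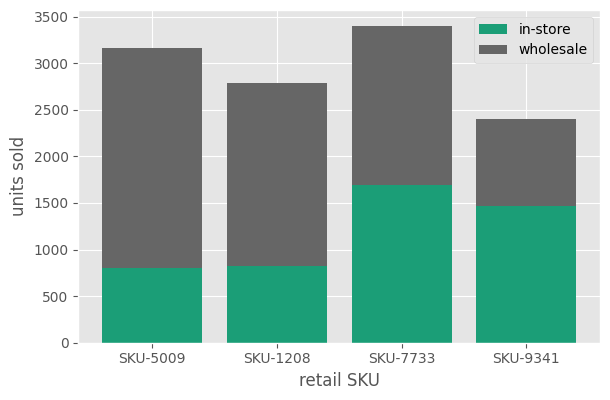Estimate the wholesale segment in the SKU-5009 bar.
wholesale top ≈ 3000, bottom ≈ 1000; segment ≈ 2000.

≈ 2000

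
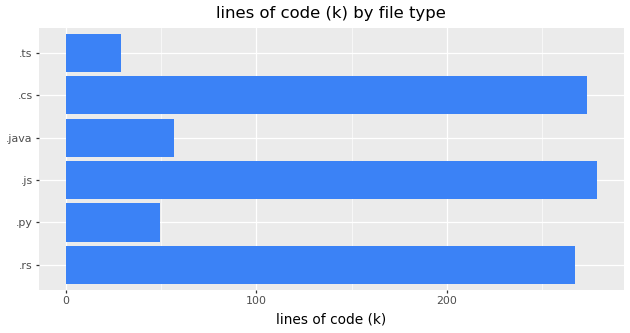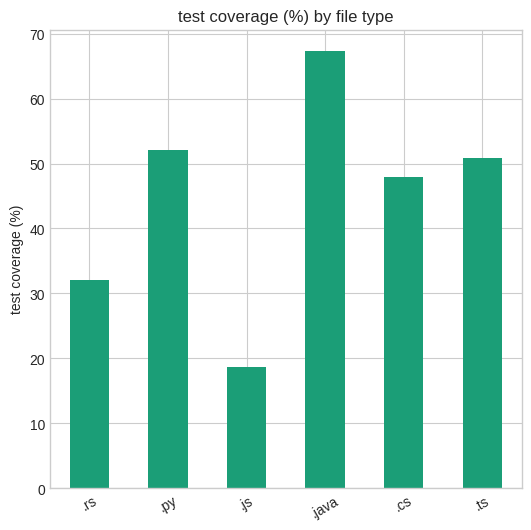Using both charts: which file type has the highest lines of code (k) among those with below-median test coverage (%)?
.js

Chart 2 median test coverage (%) ≈ 50; below-median file types: .rs, .js, .cs. Among those, .js has the highest lines of code (k) (≈ 300).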